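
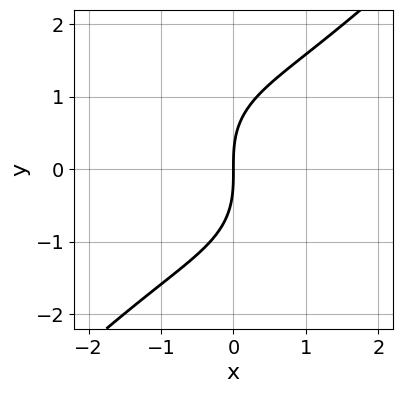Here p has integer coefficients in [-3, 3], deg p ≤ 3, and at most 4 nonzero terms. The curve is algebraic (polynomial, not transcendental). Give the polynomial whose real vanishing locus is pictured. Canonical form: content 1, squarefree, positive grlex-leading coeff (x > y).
x^3 - y^3 + 3*x

Degree: the shape is more complex than any degree-2 curve, so deg p = 3.
From the visible intercepts: it meets the x-axis at x = 0 (among the integer gridlines); it crosses the y-axis at the gridline y = 0.
Matching integer coefficients to the picture gives p.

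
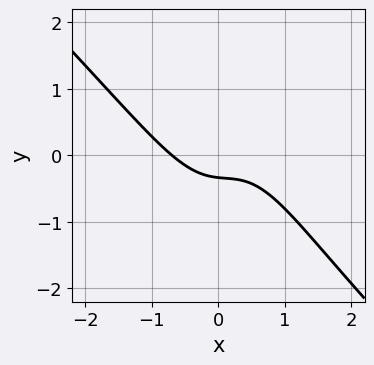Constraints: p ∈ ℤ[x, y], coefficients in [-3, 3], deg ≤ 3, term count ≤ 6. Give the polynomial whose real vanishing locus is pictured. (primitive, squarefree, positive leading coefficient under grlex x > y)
First, deg p = 3. No degree-2 curve has this shape.
Finally, matching integer coefficients to the picture gives p.

3*x^3 + 3*x^2*y - x*y + 3*y + 1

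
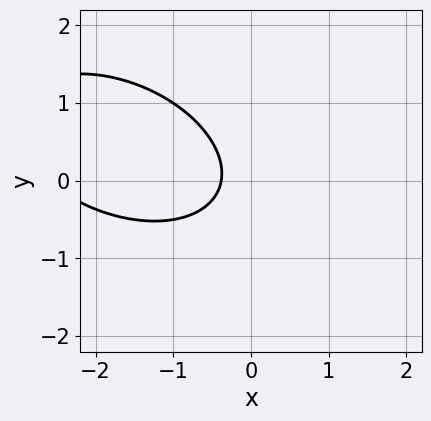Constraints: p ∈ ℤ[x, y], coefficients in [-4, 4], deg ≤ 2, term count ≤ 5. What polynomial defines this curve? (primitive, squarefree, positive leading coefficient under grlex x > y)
x^2 + x*y + 2*y^2 + 3*x + 1

First, deg p = 2. A generic line meets the curve in up to 2 points.
Next, from the visible intercepts: it misses every integer gridline on the y-axis.
Finally, putting this together gives p.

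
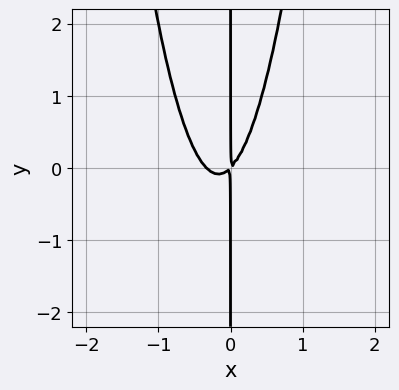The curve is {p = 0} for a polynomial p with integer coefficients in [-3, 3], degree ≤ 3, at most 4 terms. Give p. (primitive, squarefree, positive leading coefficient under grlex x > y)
First, degree: the shape is more complex than any degree-2 curve, so deg p = 3.
Then, against the integer gridlines: the visible y-axis segment lies entirely on the curve.
Finally, matching integer coefficients to the picture gives p.

3*x^3 + x^2 - x*y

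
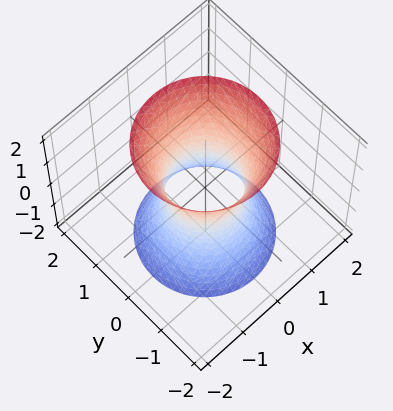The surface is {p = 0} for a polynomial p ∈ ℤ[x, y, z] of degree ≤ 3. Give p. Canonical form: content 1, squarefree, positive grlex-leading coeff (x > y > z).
3*x^2 + 3*y^2 - z^2 - 2

(a) Degree: an hourglass — one-sheet hyperboloid; a quadric, so deg p = 2.
(b) Symmetries: mirror symmetry z ↦ −z ⇒ only even powers of z; rotational symmetry about the z-axis ⇒ p depends on x, y only through x² + y².
(c) Against the integer gridlines: no z-intercept at any integer in the box; a circular section at z = 2 has radius between 1 and 2.
(d) Solving for integer coefficients yields p as stated.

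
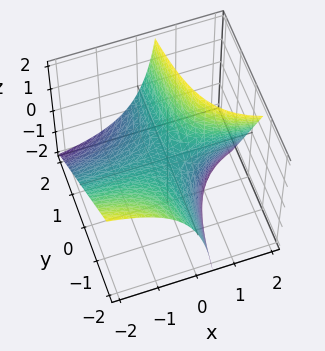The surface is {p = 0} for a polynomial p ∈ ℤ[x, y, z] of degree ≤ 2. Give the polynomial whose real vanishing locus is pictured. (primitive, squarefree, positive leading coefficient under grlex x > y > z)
1. The degree is 2 — the shape is more complex than any degree-1 surface.
2. Checking where it meets the axes: every point of the x-axis in the box is on the surface; it crosses the z-axis at the gridline z = 0.
3. Together with the visible shape, these determine p as stated.

4*x*y + 3*x*z - 3*z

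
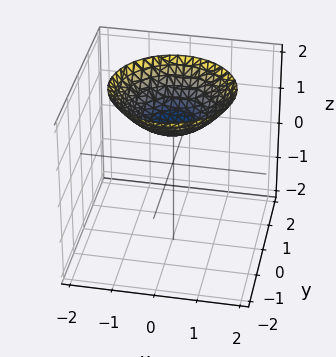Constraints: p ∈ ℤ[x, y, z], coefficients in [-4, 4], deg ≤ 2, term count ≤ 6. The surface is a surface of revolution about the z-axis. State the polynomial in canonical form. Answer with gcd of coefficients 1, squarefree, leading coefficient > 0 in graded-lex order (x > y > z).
(a) The degree is 2 — a generic line meets the surface in up to 2 points.
(b) Symmetry: every cross-section ⟂ z is a circle, so x, y appear only via x² + y².
(c) Reading off the gridlines: one z-axis crossing is at z = 1; the surface avoids every integer y-axis point in the box.
(d) Together with the visible shape, these determine p as stated.

x^2 + y^2 - 2*z + 2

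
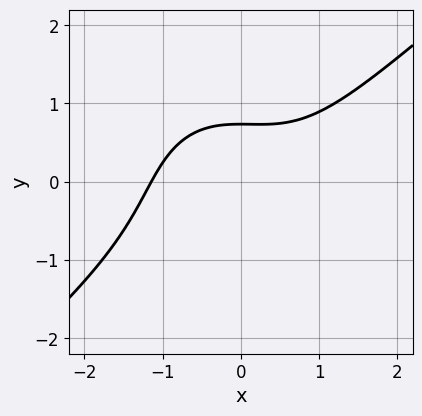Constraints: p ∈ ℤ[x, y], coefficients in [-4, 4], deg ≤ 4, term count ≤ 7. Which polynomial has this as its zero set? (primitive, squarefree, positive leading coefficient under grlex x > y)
1. Degree: a generic line meets the curve in up to 3 points, so deg p = 3.
2. Solving for integer coefficients yields p as stated.

2*x^3 - x^2*y - 2*y^3 - 3*y + 3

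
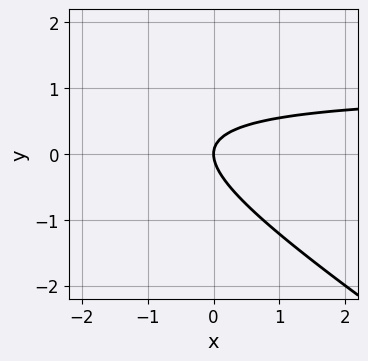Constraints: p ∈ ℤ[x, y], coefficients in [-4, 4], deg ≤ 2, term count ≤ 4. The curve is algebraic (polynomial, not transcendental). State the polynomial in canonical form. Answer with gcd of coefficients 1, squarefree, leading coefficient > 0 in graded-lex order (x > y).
First, the degree is 2 — the shape is more complex than any degree-1 curve.
Then, from the axis intercepts and sections: it crosses the x-axis at the gridline x = 0; it crosses the y-axis at the gridline y = 0.
Finally, putting this together gives p.

2*x*y + 3*y^2 - 2*x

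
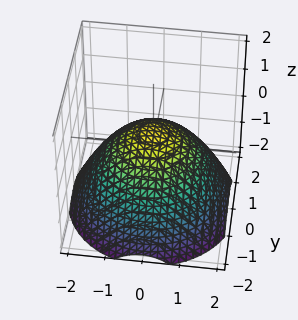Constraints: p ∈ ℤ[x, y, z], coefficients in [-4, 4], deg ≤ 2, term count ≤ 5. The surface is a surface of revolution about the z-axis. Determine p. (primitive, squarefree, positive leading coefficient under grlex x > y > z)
x^2 + y^2 + 2*z - 1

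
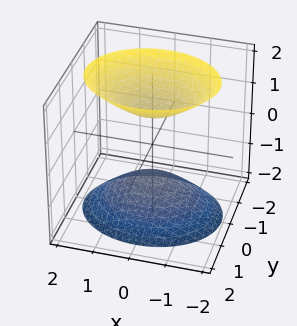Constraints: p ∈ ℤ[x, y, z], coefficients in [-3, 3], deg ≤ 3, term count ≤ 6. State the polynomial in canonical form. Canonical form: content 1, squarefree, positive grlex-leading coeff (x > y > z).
2*x^2 + 3*y^2 - 2*z^2 + 2

There are 2 components.
Degree: two sheets facing apart; a quadric, so deg p = 2.
Symmetries: it's symmetric under y → −y, forcing even powers of y; it's symmetric under x → −x, forcing even powers of x; the z ↦ −z reflection is a symmetry, so z appears only in even powers.
Against the integer gridlines: the z-axis gridline crossings are at z ∈ {-1, 1}; the surface avoids every integer y-axis point in the box.
These observations pin down the coefficients.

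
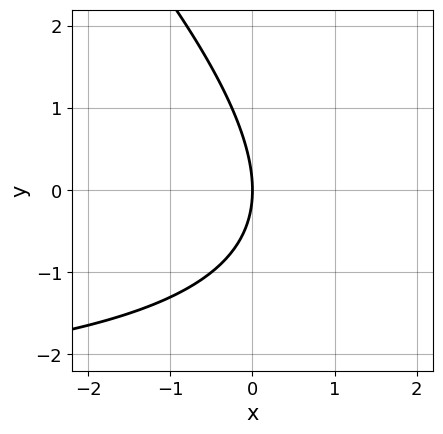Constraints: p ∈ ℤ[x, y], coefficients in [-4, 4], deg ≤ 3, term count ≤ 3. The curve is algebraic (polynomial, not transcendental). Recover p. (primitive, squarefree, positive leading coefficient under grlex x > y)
The degree is 2 — the shape is more complex than any degree-1 curve.
Against the integer gridlines: one x-axis crossing is at x = 0; it crosses the y-axis at the gridline y = 0.
Together with the visible shape, these determine p as stated.

x*y + y^2 + 3*x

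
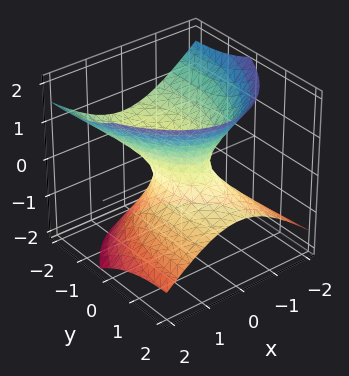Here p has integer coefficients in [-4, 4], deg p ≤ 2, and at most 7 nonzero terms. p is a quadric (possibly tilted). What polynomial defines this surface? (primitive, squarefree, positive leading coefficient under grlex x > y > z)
3*x^2 + y^2 + 3*y*z - 3*z^2 - 1

First, degree: no degree-1 surface has this shape, so deg p = 2.
Next, against the integer gridlines: no z-intercept at any integer in the box; among the integer gridlines, it crosses the y-axis at y ∈ {-1, 1}.
Finally, together with the visible shape, these determine p as stated.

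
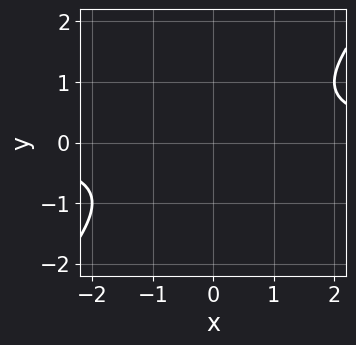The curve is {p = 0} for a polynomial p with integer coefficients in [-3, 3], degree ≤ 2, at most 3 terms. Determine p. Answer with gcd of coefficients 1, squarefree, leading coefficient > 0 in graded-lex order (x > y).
(a) deg p = 2. No degree-1 curve has this shape.
(b) Observable constraints: it misses every integer gridline on the x-axis; it misses every integer gridline on the y-axis.
(c) Fitting integer coefficients to these (and the overall shape) gives p.

x*y - y^2 - 1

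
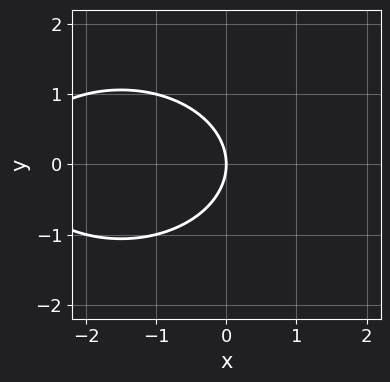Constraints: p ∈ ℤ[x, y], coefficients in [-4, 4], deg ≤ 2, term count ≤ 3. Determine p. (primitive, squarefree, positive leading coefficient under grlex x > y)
(a) deg p = 2. No degree-1 curve has this shape.
(b) Symmetries: mirror symmetry y ↦ −y ⇒ only even powers of y.
(c) Reading off the gridlines: one y-axis crossing is at y = 0; one x-axis crossing is at x = 0.
(d) The integer polynomial consistent with all of this is the stated p.

x^2 + 2*y^2 + 3*x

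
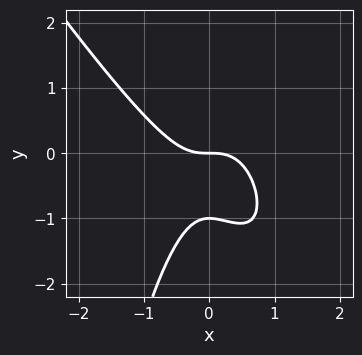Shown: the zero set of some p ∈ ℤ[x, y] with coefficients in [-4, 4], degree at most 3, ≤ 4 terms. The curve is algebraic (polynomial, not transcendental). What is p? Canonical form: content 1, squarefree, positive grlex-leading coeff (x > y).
First, the degree is 3 — no degree-2 curve has this shape.
Next, observable constraints: among the integer gridlines, it crosses the y-axis at y ∈ {-1, 0}; one x-axis crossing is at x = 0.
Finally, matching integer coefficients to the picture gives p.

3*x^3 + 2*x^2*y + 2*y^2 + 2*y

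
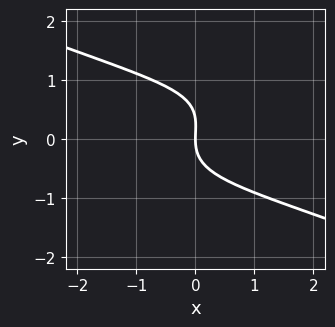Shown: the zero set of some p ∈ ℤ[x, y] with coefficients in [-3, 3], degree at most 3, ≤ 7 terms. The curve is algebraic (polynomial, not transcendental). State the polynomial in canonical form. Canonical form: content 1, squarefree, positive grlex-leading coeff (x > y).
1. Degree: the shape is more complex than any degree-2 curve, so deg p = 3.
2. Checking where it meets the axes: one y-axis crossing is at y = 0; it crosses the x-axis at the gridline x = 0.
3. Matching integer coefficients to the picture gives p.

x^2*y + x*y^2 - 3*y^3 + y^2 - 3*x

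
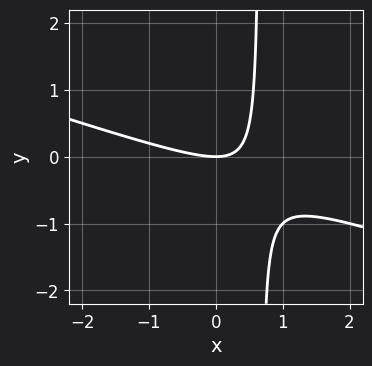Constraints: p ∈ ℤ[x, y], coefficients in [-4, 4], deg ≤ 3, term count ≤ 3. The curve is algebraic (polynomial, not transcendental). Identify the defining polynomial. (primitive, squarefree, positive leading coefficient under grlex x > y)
x^2 + 3*x*y - 2*y

deg p = 2. No degree-1 curve has this shape.
Observable constraints: one x-axis crossing is at x = 0; one y-axis crossing is at y = 0.
Putting this together gives p.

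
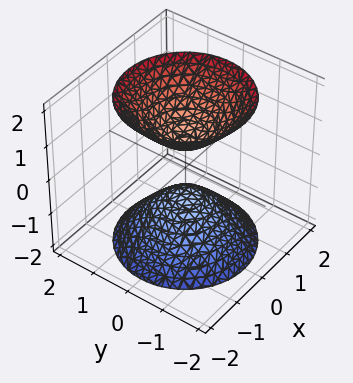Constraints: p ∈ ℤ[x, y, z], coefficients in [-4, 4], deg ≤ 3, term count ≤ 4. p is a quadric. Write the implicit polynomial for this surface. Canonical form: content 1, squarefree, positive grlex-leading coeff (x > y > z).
3*x^2 + 3*y^2 - 2*z^2 + 1

(a) There are 2 components.
(b) Degree: two sheets facing apart; a quadric, so deg p = 2.
(c) Symmetries: it's symmetric under z → −z, forcing even powers of z; the surface is invariant under rotation about z: p = q(x² + y², z).
(d) Observable constraints: a circular section at z = -2 has radius between 1 and 2; no x-intercept at any integer in the box.
(e) Putting this together gives p.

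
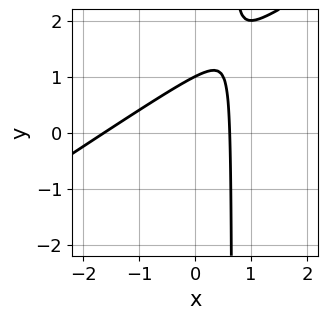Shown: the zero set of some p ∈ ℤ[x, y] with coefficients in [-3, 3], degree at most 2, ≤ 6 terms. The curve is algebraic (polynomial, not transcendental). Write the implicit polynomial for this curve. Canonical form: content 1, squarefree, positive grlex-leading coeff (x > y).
1. The degree is 2 — no degree-1 curve has this shape.
2. Against the integer gridlines: it meets the y-axis at y = 1 (among the integer gridlines).
3. The integer polynomial consistent with all of this is the stated p.

2*x^2 - 3*x*y + 2*x + 2*y - 2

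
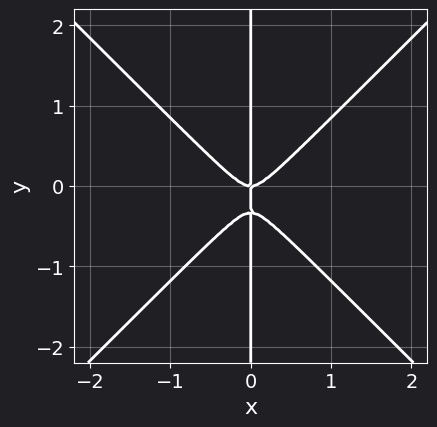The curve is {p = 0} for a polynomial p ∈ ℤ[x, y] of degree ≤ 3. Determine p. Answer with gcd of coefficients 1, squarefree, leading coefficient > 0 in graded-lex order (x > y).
First, the degree is 3 — the shape is more complex than any degree-2 curve.
Then, against the integer gridlines: the visible y-axis segment lies entirely on the curve; it crosses the x-axis at the gridline x = 0.
Finally, these observations pin down the coefficients.

3*x^3 - 3*x*y^2 - x*y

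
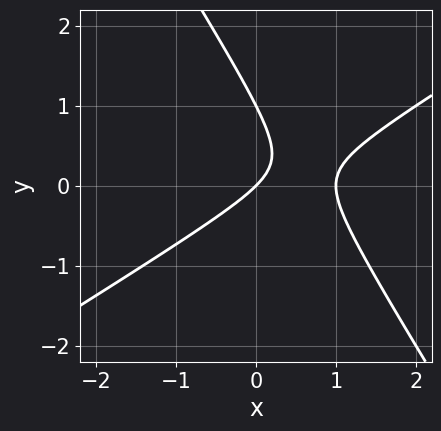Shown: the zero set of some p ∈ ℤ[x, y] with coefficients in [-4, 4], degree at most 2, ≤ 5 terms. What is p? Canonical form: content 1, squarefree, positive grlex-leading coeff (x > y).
x^2 - x*y - y^2 - x + y

First, the degree is 2 — no degree-1 curve has this shape.
Next, observable constraints: among the integer gridlines, it crosses the y-axis at y ∈ {0, 1}; the x-axis gridline crossings are at x ∈ {0, 1}.
Finally, fitting integer coefficients to these (and the overall shape) gives p.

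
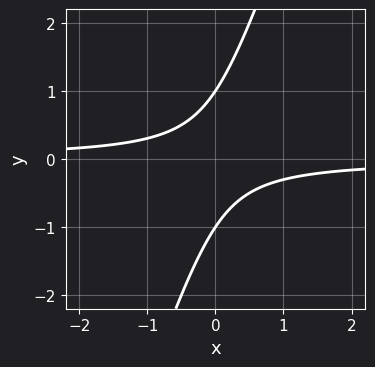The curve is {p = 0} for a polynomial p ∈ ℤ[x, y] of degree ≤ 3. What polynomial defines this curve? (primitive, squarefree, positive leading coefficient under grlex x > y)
1. deg p = 2. No degree-1 curve has this shape.
2. Observable constraints: the y-axis gridline crossings are at y ∈ {-1, 1}; no x-intercept at any integer in the box.
3. Fitting integer coefficients to these (and the overall shape) gives p.

3*x*y - y^2 + 1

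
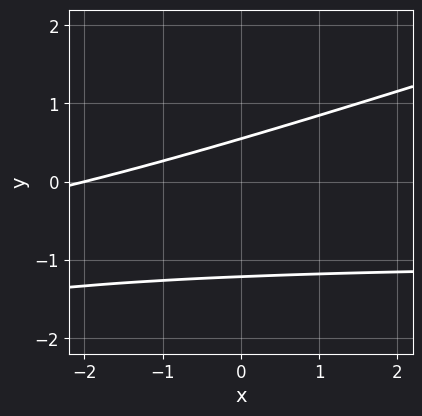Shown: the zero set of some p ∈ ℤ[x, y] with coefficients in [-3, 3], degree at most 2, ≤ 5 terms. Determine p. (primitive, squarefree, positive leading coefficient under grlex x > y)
x*y - 3*y^2 + x - 2*y + 2

deg p = 2.
Observable constraints: it crosses the x-axis at the gridline x = -2.
Together with the visible shape, these determine p as stated.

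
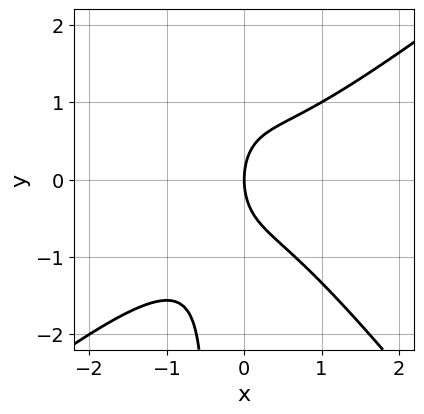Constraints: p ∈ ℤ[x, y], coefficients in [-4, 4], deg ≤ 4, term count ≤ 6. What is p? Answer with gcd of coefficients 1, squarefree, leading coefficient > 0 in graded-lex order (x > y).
2*x^3 - x^2*y - 2*x*y^2 - y^2 + 2*x

First, the degree is 3 — a generic line meets the curve in up to 3 points.
Next, from the axis intercepts and sections: one x-axis crossing is at x = 0; one y-axis crossing is at y = 0.
Finally, these observations pin down the coefficients.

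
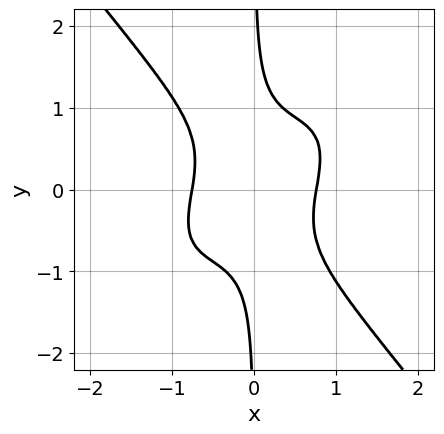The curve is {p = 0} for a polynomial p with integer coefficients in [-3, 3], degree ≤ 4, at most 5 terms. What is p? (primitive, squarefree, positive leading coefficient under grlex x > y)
3*x^4 - 2*x^3*y + 3*x*y^3 - 1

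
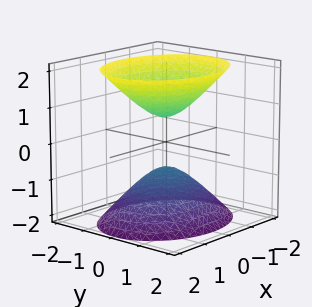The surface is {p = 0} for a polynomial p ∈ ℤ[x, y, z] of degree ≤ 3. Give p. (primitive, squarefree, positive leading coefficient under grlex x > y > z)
2*x^2 + 3*y^2 - 2*z^2 + 1

1. There are 2 components.
2. Degree: two separate bowl-shaped sheets opening away from each other; a quadric, so deg p = 2.
3. Symmetries: the x ↦ −x reflection is a symmetry, so x appears only in even powers; it's symmetric under z → −z, forcing even powers of z; it's symmetric under y → −y, forcing even powers of y.
4. Against the integer gridlines: no y-intercept at any integer in the box; it misses every integer gridline on the x-axis.
5. Assembling these constraints gives the stated polynomial.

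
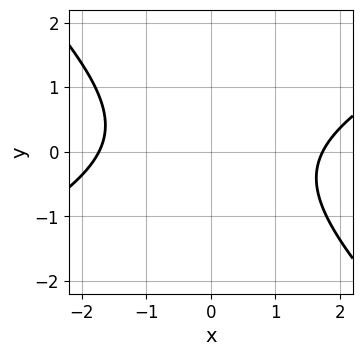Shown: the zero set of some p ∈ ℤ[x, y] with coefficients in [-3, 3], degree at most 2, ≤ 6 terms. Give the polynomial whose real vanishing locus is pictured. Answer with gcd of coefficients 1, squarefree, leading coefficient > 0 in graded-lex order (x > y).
Degree: the shape is more complex than any degree-1 curve, so deg p = 2.
Checking where it meets the axes: the curve avoids every integer y-axis point in the box.
Together with the visible shape, these determine p as stated.

x^2 - x*y - 2*y^2 - 3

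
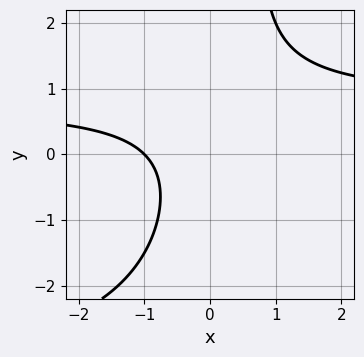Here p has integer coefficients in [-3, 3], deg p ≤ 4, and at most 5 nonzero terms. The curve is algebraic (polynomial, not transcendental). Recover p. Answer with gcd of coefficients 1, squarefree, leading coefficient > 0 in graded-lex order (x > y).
Degree: no degree-2 curve has this shape, so deg p = 3.
Against the integer gridlines: one x-axis crossing is at x = -1; the curve avoids every integer y-axis point in the box.
Fitting integer coefficients to these (and the overall shape) gives p.

x*y^2 + 3*x*y - y^2 - 3*x - 3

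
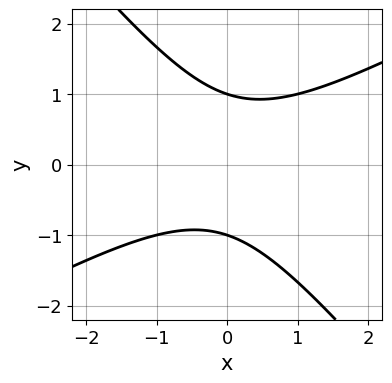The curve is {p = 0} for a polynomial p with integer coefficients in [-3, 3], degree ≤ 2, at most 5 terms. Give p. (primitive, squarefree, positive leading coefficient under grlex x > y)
The degree is 2 — a generic line meets the curve in up to 2 points.
Observable constraints: it misses every integer gridline on the x-axis; the y-axis gridline crossings are at y ∈ {-1, 1}.
The integer polynomial consistent with all of this is the stated p.

2*x^2 - 2*x*y - 3*y^2 + 3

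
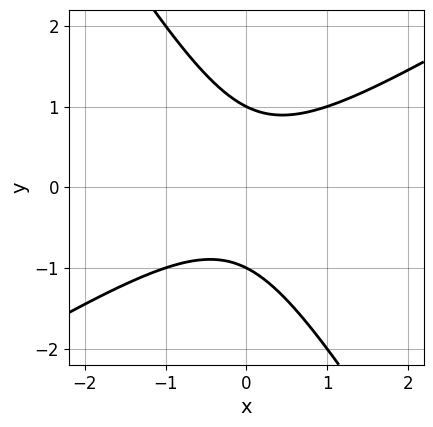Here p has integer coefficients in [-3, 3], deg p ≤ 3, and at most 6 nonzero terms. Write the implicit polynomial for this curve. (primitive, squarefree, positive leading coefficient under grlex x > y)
x^2 - x*y - y^2 + 1

First, the degree is 2 — the shape is more complex than any degree-1 curve.
Then, checking where it meets the axes: among the integer gridlines, it crosses the y-axis at y ∈ {-1, 1}; it misses every integer gridline on the x-axis.
Finally, fitting integer coefficients to these (and the overall shape) gives p.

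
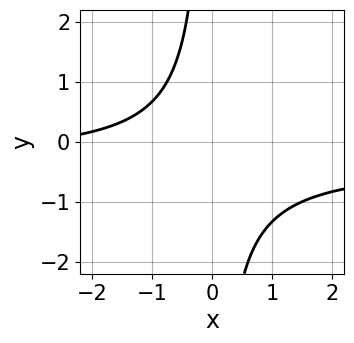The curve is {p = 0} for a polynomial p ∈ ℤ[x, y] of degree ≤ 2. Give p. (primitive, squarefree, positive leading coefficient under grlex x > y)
3*x*y + x + 3

1. The degree is 2 — no degree-1 curve has this shape.
2. Reading off the gridlines: the curve avoids every integer x-axis point in the box; it misses every integer gridline on the y-axis.
3. Matching integer coefficients to the picture gives p.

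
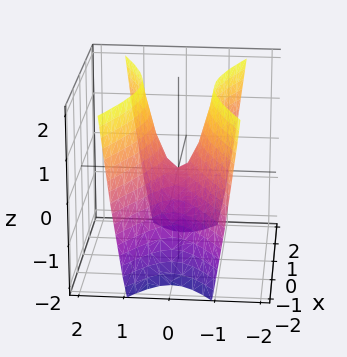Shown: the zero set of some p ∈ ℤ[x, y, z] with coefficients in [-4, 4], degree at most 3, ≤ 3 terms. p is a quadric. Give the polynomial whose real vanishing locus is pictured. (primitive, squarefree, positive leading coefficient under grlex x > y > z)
x^2 - 3*y^2 + z

The degree is 2 — a hyperbolic paraboloid; a quadric.
Symmetries: it's symmetric under x → −x, forcing even powers of x; the y ↦ −y reflection is a symmetry, so y appears only in even powers.
Against the integer gridlines: one z-axis crossing is at z = 0; it meets the x-axis at x = 0 (among the integer gridlines); it meets the y-axis at y = 0 (among the integer gridlines).
Solving for integer coefficients yields p as stated.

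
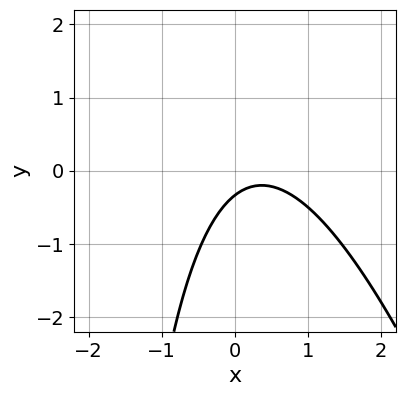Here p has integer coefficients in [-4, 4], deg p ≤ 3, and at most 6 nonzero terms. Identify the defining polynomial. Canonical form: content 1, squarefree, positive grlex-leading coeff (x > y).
3*x^2 + x*y - 2*x + 3*y + 1

Degree: the shape is more complex than any degree-1 curve, so deg p = 2.
Reading off the gridlines: the curve avoids every integer x-axis point in the box.
Together with the visible shape, these determine p as stated.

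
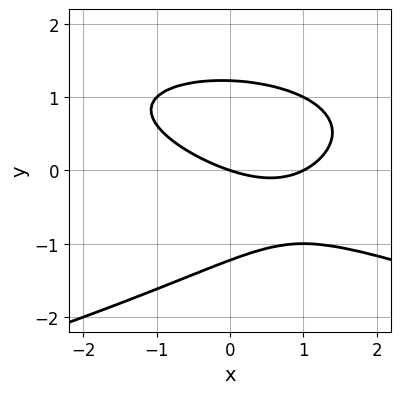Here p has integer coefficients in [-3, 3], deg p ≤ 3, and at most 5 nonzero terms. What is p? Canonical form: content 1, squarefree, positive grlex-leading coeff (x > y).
deg p = 3. No degree-2 curve has this shape.
Observable constraints: it meets the y-axis at y = 0 (among the integer gridlines); the x-axis gridline crossings are at x ∈ {0, 1}.
These observations pin down the coefficients.

2*y^3 + x^2 + x*y - x - 3*y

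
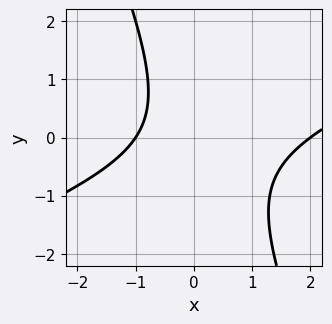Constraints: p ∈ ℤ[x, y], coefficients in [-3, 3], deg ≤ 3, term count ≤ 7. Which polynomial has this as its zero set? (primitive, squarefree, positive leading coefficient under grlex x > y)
x^2 - 2*x*y - y^2 - x - 2

(a) deg p = 2. The shape is more complex than any degree-1 curve.
(b) From the visible intercepts: the curve avoids every integer y-axis point in the box; among the integer gridlines, it crosses the x-axis at x ∈ {-1, 2}.
(c) Matching integer coefficients to the picture gives p.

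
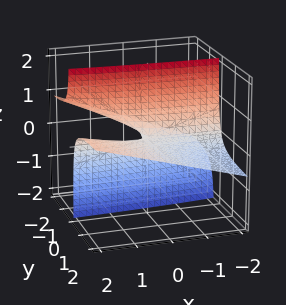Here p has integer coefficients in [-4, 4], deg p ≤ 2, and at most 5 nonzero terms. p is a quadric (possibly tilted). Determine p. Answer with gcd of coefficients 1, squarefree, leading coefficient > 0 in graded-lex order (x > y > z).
1. Degree: a generic line meets the surface in up to 2 points, so deg p = 2.
2. From the visible intercepts: the visible y-axis segment lies entirely on the surface; it meets the z-axis at z = 0 (among the integer gridlines); the visible x-axis segment lies entirely on the surface.
3. Solving for integer coefficients yields p as stated.

x*y - 3*y*z - z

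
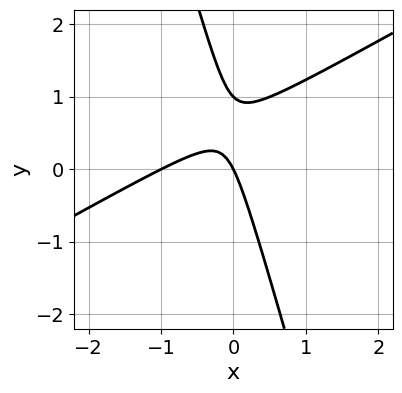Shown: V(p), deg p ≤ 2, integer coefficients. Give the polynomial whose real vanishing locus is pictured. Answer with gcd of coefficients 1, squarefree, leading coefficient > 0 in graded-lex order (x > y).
2*x^2 - 3*x*y - y^2 + 2*x + y

(a) deg p = 2. No degree-1 curve has this shape.
(b) Checking where it meets the axes: among the integer gridlines, it crosses the y-axis at y ∈ {0, 1}; among the integer gridlines, it crosses the x-axis at x ∈ {-1, 0}.
(c) Matching integer coefficients to the picture gives p.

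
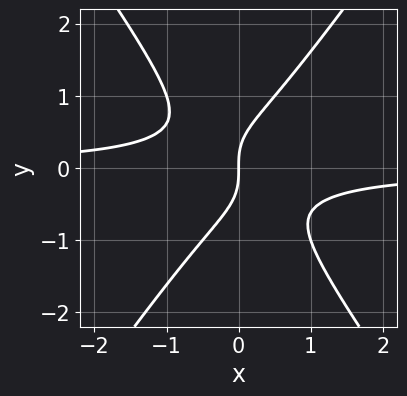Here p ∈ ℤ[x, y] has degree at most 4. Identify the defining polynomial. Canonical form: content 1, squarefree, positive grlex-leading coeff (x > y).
1. deg p = 3. The shape is more complex than any degree-2 curve.
2. From the visible intercepts: it crosses the y-axis at the gridline y = 0; one x-axis crossing is at x = 0.
3. These observations pin down the coefficients.

2*x^2*y - y^3 + x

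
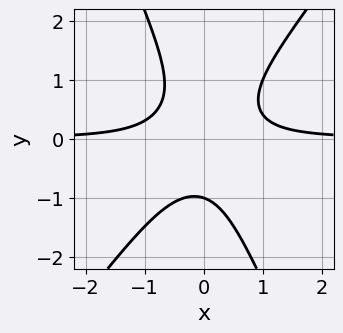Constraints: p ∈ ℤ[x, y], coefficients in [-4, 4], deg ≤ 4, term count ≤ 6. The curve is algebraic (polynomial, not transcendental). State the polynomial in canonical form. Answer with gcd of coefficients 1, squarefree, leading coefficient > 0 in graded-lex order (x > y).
(a) The degree is 3 — a generic line meets the curve in up to 3 points.
(b) Observable constraints: the curve avoids every integer x-axis point in the box; it crosses the y-axis at the gridline y = -1.
(c) Solving for integer coefficients yields p as stated.

3*x^2*y - x*y^2 - y^3 - 1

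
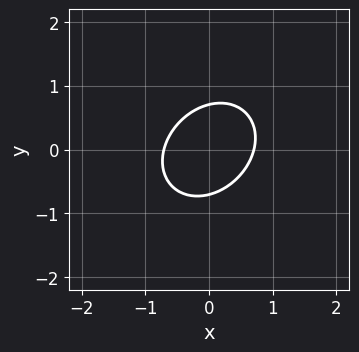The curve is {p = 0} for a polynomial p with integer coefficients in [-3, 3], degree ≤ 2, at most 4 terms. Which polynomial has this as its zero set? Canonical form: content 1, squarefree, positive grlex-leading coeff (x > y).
(a) deg p = 2. A generic line meets the curve in up to 2 points.
(b) Matching integer coefficients to the picture gives p.

2*x^2 - x*y + 2*y^2 - 1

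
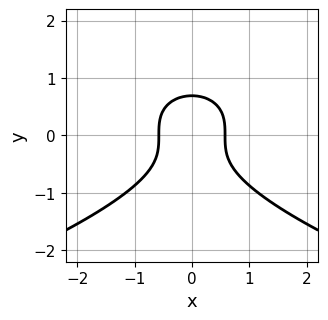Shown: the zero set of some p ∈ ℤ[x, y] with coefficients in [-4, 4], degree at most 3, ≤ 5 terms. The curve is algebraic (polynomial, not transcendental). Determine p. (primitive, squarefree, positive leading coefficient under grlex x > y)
3*y^3 + 3*x^2 - 1

First, deg p = 3. No degree-2 curve has this shape.
Then, symmetries: mirror symmetry x ↦ −x ⇒ only even powers of x.
Finally, putting this together gives p.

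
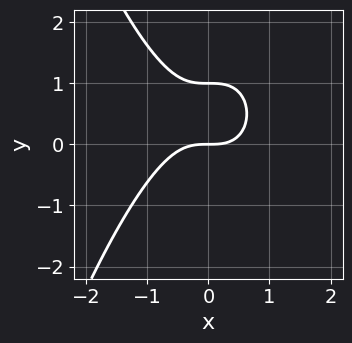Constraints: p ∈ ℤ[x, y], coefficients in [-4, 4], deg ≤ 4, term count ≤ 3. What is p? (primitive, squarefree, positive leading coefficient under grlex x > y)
Degree: the shape is more complex than any degree-2 curve, so deg p = 3.
From the visible intercepts: the y-axis gridline crossings are at y ∈ {0, 1}; one x-axis crossing is at x = 0.
Together with the visible shape, these determine p as stated.

x^3 + y^2 - y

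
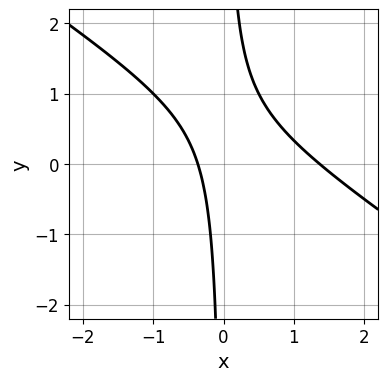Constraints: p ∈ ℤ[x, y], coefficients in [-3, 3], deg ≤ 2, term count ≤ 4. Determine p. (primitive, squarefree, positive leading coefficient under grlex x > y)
Degree: no degree-1 curve has this shape, so deg p = 2.
From the axis intercepts and sections: it misses every integer gridline on the y-axis.
Fitting integer coefficients to these (and the overall shape) gives p.

2*x^2 + 3*x*y - 2*x - 1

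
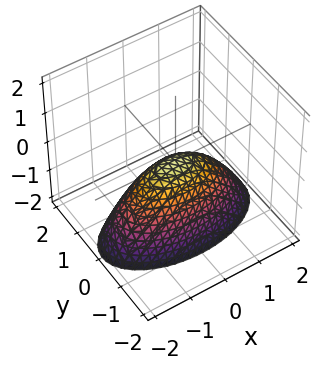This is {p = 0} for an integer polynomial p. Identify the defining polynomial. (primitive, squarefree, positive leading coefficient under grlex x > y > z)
deg p = 2. A single bowl opening along one axis; a quadric.
Symmetries: mirror symmetry y ↦ −y ⇒ only even powers of y; it's symmetric under x → −x, forcing even powers of x.
Reading off the gridlines: it crosses the y-axis at the gridline y = 0; it crosses the x-axis at the gridline x = 0; it meets the z-axis at z = 0 (among the integer gridlines).
Together with the visible shape, these determine p as stated.

x^2 + 3*y^2 + 2*z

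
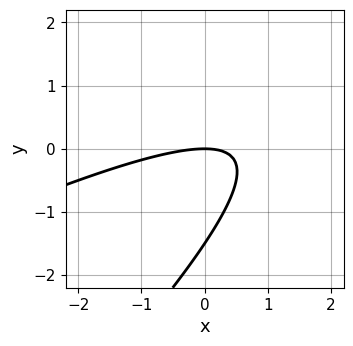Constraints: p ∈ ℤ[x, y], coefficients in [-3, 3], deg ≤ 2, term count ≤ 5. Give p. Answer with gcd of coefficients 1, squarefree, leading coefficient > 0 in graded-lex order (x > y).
1. deg p = 2. A generic line meets the curve in up to 2 points.
2. Against the integer gridlines: it meets the y-axis at y = 0 (among the integer gridlines); one x-axis crossing is at x = 0.
3. These observations pin down the coefficients.

x^2 - 3*x*y + 2*y^2 + 3*y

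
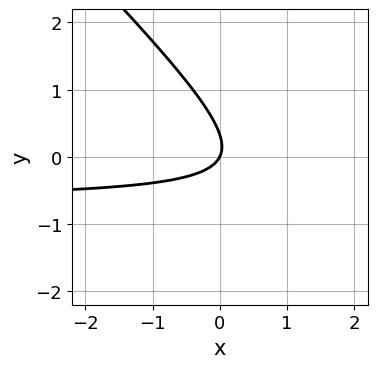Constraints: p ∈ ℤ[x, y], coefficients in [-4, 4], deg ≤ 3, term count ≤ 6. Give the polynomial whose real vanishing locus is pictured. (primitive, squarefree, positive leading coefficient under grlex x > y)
1. The degree is 2 — the shape is more complex than any degree-1 curve.
2. Reading off the gridlines: it crosses the y-axis at the gridline y = 0; it meets the x-axis at x = 0 (among the integer gridlines).
3. Matching integer coefficients to the picture gives p.

3*x*y + 3*y^2 + 2*x - y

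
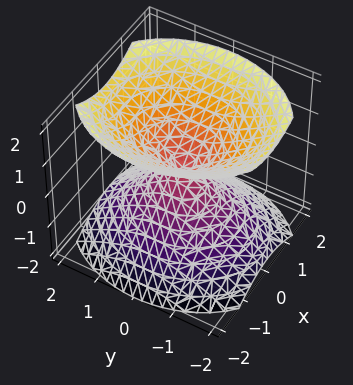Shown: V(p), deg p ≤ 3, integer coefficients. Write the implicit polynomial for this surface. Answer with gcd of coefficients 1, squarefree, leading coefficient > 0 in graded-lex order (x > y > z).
3*x^2 + 2*y^2 - 3*z^2

1. There are 2 components. Treating them together as one polynomial.
2. The degree is 2 — a double cone through the origin; a quadric.
3. Symmetries: it's symmetric under x → −x, forcing even powers of x; the z ↦ −z reflection is a symmetry, so z appears only in even powers; mirror symmetry y ↦ −y ⇒ only even powers of y.
4. From the visible intercepts: one y-axis crossing is at y = 0; one x-axis crossing is at x = 0.
5. Assembling these constraints gives the stated polynomial.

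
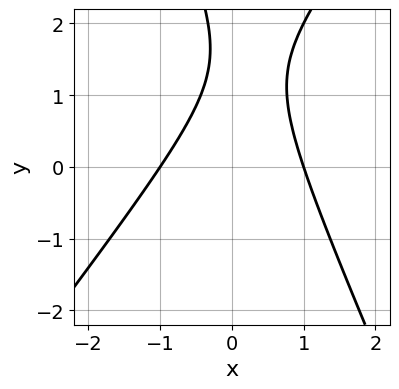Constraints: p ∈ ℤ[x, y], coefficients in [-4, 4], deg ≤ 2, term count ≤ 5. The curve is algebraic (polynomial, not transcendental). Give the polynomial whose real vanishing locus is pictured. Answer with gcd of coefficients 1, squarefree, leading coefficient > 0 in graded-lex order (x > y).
3*x^2 - x*y - y^2 + 3*y - 3

Degree: the shape is more complex than any degree-1 curve, so deg p = 2.
Against the integer gridlines: among the integer gridlines, it crosses the x-axis at x ∈ {-1, 1}; no y-intercept at any integer in the box.
Putting this together gives p.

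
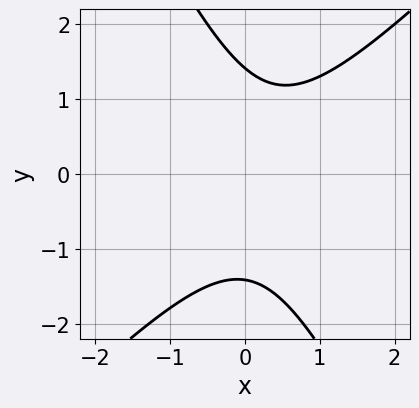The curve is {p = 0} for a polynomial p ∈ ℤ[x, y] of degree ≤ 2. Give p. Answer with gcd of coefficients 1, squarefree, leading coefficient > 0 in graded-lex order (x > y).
2*x^2 - x*y - y^2 - x + 2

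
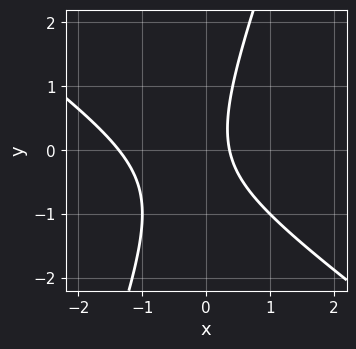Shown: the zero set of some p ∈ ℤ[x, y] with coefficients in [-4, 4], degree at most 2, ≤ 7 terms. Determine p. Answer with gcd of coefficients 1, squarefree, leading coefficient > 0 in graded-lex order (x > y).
2*x^2 + 2*x*y - y^2 + 2*x - 1

1. Degree: the shape is more complex than any degree-1 curve, so deg p = 2.
2. From the axis intercepts and sections: no y-intercept at any integer in the box.
3. Together with the visible shape, these determine p as stated.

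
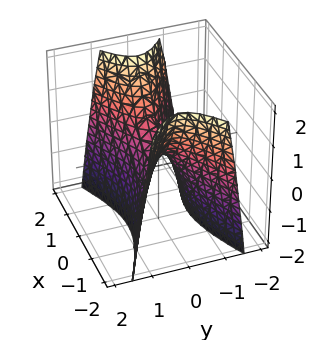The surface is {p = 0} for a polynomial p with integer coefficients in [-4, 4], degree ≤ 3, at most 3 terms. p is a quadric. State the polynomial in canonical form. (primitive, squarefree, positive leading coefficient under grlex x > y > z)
The degree is 2 — a hyperbolic paraboloid; a quadric.
Symmetries: it's symmetric under y → −y, forcing even powers of y; it's symmetric under x → −x, forcing even powers of x.
Observable constraints: it crosses the y-axis at the gridline y = 0; it meets the z-axis at z = 0 (among the integer gridlines); it meets the x-axis at x = 0 (among the integer gridlines).
Putting this together gives p.

x^2 - 3*y^2 - z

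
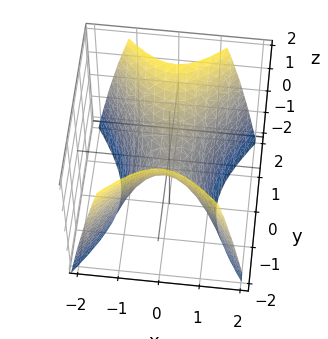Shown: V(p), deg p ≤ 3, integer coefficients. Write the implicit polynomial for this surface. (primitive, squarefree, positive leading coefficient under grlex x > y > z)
3*x^2 - 2*y^2 + 2*z

(a) The degree is 2 — a saddle surface; a quadric.
(b) Symmetries: the y ↦ −y reflection is a symmetry, so y appears only in even powers; the x ↦ −x reflection is a symmetry, so x appears only in even powers.
(c) Observable constraints: it crosses the z-axis at the gridline z = 0; it meets the y-axis at y = 0 (among the integer gridlines); it crosses the x-axis at the gridline x = 0.
(d) Assembling these constraints gives the stated polynomial.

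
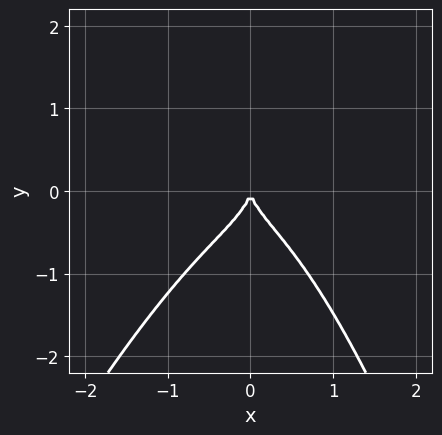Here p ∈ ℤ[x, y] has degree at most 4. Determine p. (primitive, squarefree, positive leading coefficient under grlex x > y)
3*x^4 - x^3*y + 2*y^3 + 2*x^2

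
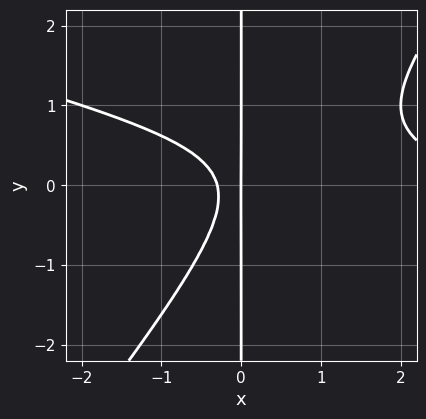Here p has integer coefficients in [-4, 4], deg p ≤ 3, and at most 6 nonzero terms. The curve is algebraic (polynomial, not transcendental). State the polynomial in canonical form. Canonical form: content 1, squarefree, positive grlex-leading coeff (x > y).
x^3 + 3*x^2*y - 3*x*y^2 - 3*x^2 - x

deg p = 3. A generic line meets the curve in up to 3 points.
From the axis intercepts and sections: every point of the y-axis in the box is on the curve; it crosses the x-axis at the gridline x = 0.
Fitting integer coefficients to these (and the overall shape) gives p.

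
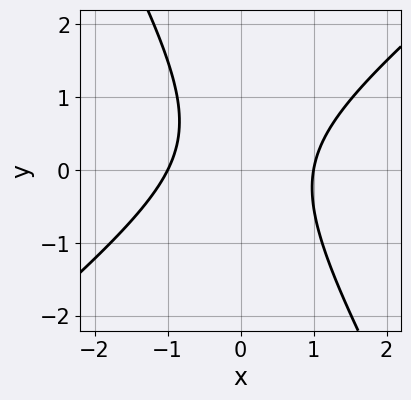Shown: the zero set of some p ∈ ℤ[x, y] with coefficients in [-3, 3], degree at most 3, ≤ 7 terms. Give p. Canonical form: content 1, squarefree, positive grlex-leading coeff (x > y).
3*x^2 - 2*x*y - 2*y^2 + y - 3

1. The degree is 2 — a generic line meets the curve in up to 2 points.
2. Checking where it meets the axes: the curve avoids every integer y-axis point in the box; the x-axis gridline crossings are at x ∈ {-1, 1}.
3. Fitting integer coefficients to these (and the overall shape) gives p.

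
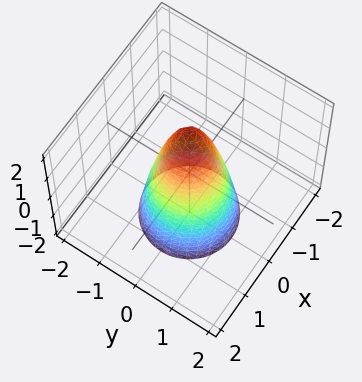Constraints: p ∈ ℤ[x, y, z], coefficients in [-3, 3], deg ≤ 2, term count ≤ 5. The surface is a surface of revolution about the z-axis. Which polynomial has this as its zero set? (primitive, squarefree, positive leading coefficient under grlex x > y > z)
3*x^2 + 3*y^2 + z - 2

1. Degree: the shape is more complex than any degree-1 surface, so deg p = 2.
2. Symmetry: every cross-section ⟂ z is a circle, so x, y appear only via x² + y².
3. Observable constraints: one z-axis crossing is at z = 2; a circular section at z = 1 has radius between 0 and 1.
4. Putting this together gives p.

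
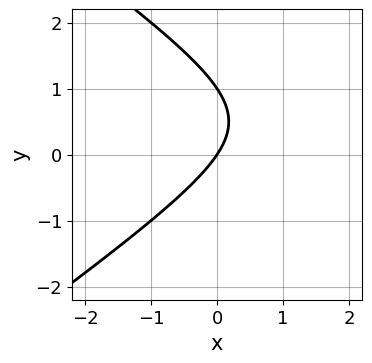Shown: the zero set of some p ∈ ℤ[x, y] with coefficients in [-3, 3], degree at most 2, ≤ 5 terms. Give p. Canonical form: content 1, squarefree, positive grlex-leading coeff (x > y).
x^2 - 2*y^2 - 3*x + 2*y

First, deg p = 2. No degree-1 curve has this shape.
Next, from the visible intercepts: it crosses the x-axis at the gridline x = 0; the y-axis gridline crossings are at y ∈ {0, 1}.
Finally, solving for integer coefficients yields p as stated.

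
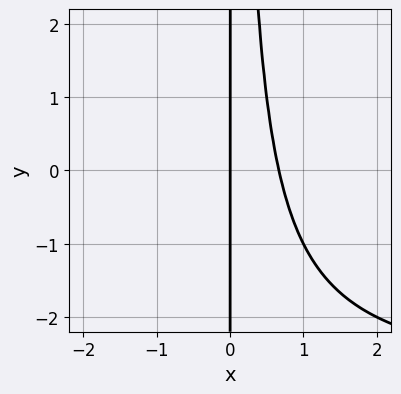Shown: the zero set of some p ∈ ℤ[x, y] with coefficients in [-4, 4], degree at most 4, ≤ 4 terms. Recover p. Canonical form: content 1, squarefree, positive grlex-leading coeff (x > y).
First, deg p = 3. A generic line meets the curve in up to 3 points.
Next, from the axis intercepts and sections: every point of the y-axis in the box is on the curve; it crosses the x-axis at the gridline x = 0.
Finally, matching integer coefficients to the picture gives p.

x^2*y + 3*x^2 - 2*x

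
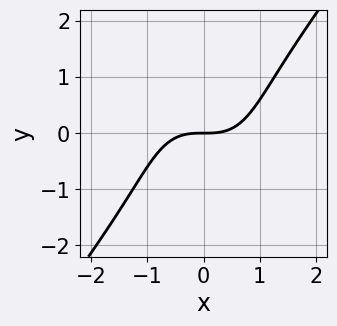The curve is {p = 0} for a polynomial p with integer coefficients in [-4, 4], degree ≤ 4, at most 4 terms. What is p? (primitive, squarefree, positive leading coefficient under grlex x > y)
2*x^3 - y^3 - 3*y

1. Degree: a generic line meets the curve in up to 3 points, so deg p = 3.
2. Observable constraints: it meets the y-axis at y = 0 (among the integer gridlines); it meets the x-axis at x = 0 (among the integer gridlines).
3. The integer polynomial consistent with all of this is the stated p.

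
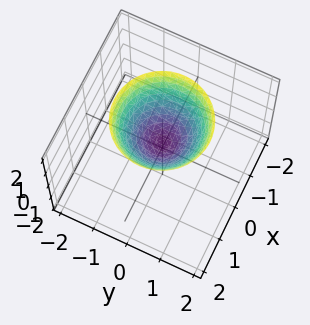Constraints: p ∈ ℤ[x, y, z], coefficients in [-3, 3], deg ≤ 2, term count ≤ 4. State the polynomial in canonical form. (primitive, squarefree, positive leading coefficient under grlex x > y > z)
3*x^2 + 3*y^2 - 3*z + 1

1. Degree: no degree-1 surface has this shape, so deg p = 2.
2. Symmetries: the surface is invariant under rotation about z: p = q(x² + y², z).
3. Checking where it meets the axes: the surface avoids every integer x-axis point in the box; a circular section at z = 2 has radius between 1 and 2; no y-intercept at any integer in the box.
4. The integer polynomial consistent with all of this is the stated p.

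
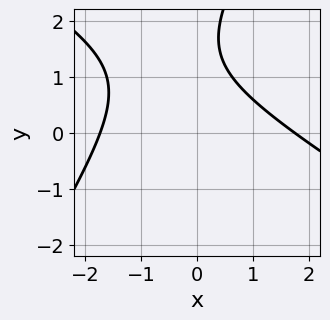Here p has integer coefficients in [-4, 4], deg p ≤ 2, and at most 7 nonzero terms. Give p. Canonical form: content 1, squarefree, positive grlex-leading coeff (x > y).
The degree is 2 — the shape is more complex than any degree-1 curve.
Reading off the gridlines: it misses every integer gridline on the y-axis.
Solving for integer coefficients yields p as stated.

x^2 + x*y - y^2 + 3*y - 3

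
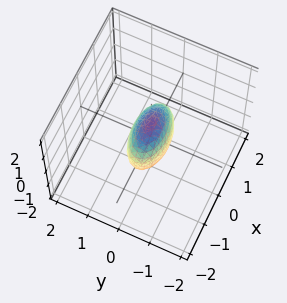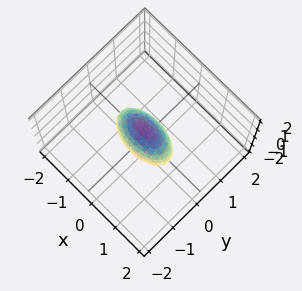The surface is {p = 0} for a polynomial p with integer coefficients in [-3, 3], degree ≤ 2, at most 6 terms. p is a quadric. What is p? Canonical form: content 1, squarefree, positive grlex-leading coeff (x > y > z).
x^2 + 3*y^2 + z^2 - 1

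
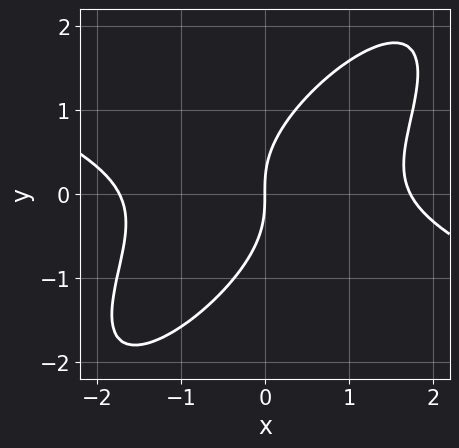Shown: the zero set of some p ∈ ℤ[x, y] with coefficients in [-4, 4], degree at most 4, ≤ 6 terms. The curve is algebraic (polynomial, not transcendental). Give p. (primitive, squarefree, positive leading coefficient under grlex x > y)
x^3 + x^2*y - 3*x*y^2 + 2*y^3 - 3*x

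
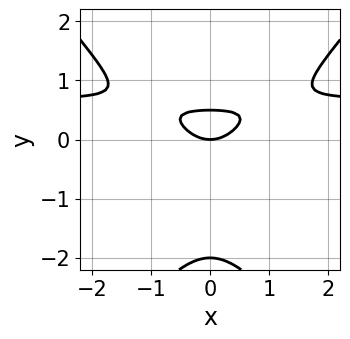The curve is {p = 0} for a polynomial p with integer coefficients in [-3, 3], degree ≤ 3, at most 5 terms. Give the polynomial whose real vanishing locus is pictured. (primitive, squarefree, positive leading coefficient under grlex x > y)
The degree is 3 — a generic line meets the curve in up to 3 points.
Symmetries: the x ↦ −x reflection is a symmetry, so x appears only in even powers.
Checking where it meets the axes: one x-axis crossing is at x = 0; among the integer gridlines, it crosses the y-axis at y ∈ {-2, 0}.
Assembling these constraints gives the stated polynomial.

3*x^2*y - 2*y^3 - 2*x^2 - 3*y^2 + 2*y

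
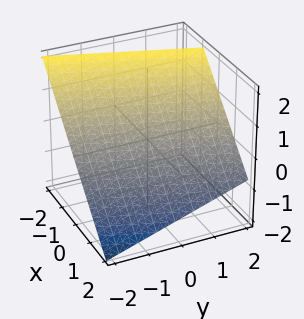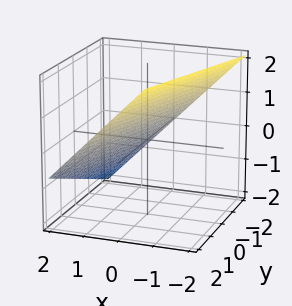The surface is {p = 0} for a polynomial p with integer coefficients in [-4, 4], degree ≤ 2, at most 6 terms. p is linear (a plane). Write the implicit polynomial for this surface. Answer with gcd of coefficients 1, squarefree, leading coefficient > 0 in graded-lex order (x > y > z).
3*x - y + 3*z - 2

1. The degree is 1 — every cross-section is a straight line — this is a plane.
2. From the axis intercepts and sections: it meets the y-axis at y = -2 (among the integer gridlines).
3. Together with the visible shape, these determine p as stated.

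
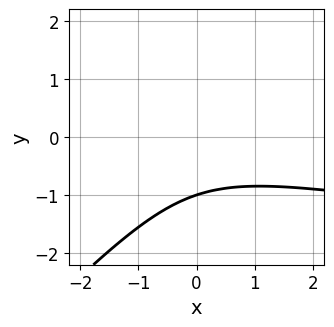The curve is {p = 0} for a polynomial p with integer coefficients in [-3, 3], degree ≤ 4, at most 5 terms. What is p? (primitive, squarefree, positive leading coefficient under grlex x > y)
(a) Degree: the shape is more complex than any degree-2 curve, so deg p = 3.
(b) Observable constraints: it meets the y-axis at y = -1 (among the integer gridlines); the curve avoids every integer x-axis point in the box.
(c) Putting this together gives p.

3*x*y^2 - 3*y^3 - x^2 - 3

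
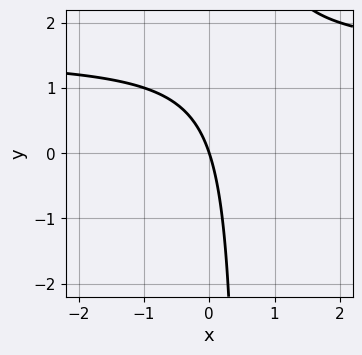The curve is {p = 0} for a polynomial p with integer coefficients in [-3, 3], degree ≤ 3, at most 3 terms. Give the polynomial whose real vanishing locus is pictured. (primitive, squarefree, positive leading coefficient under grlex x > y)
The degree is 2 — a generic line meets the curve in up to 2 points.
From the axis intercepts and sections: it crosses the y-axis at the gridline y = 0; it crosses the x-axis at the gridline x = 0.
These observations pin down the coefficients.

2*x*y - 3*x - y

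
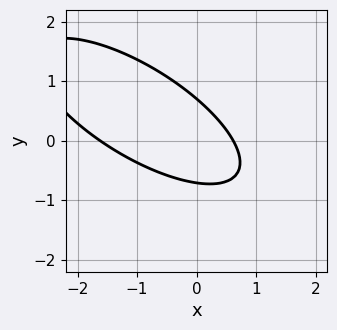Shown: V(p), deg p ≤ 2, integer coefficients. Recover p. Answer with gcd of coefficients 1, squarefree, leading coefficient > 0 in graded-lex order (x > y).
(a) deg p = 2. No degree-1 curve has this shape.
(b) Putting this together gives p.

x^2 + 2*x*y + 2*y^2 + x - 1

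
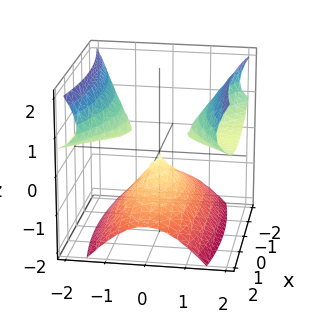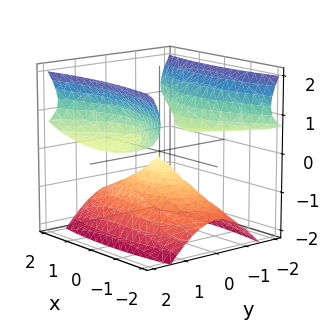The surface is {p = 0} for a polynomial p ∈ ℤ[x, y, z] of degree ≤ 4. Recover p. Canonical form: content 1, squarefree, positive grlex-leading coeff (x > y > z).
3*y^2*z - 2*z^3 - x^2 - y^2

The picture has 3 separate pieces. Treating them together as one polynomial.
The degree is 3 — the shape is more complex than any degree-2 surface.
Observable constraints: it crosses the z-axis at the gridline z = 0; it meets the y-axis at y = 0 (among the integer gridlines).
Matching integer coefficients to the picture gives p.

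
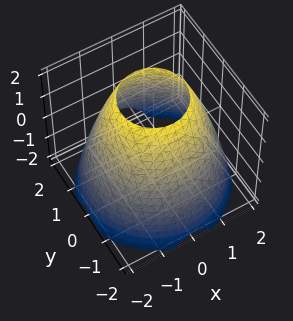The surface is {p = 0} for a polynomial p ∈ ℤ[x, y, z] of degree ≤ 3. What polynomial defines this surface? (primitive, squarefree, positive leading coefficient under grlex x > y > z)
x^2 + y^2 + z - 3

First, the degree is 2 — no degree-1 surface has this shape.
Next, symmetry: the z-axis is an axis of rotation, so x and y enter only as x² + y².
Then, reading off the gridlines: no z-intercept at any integer in the box; a circular section at z = 1 has radius between 1 and 2.
Finally, these observations pin down the coefficients.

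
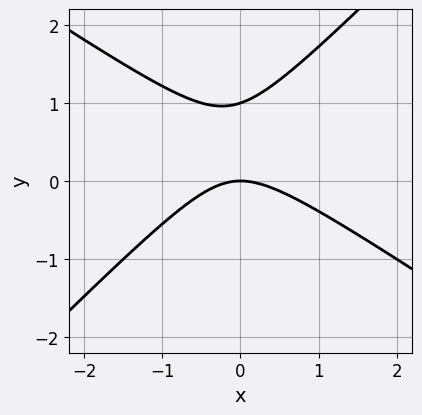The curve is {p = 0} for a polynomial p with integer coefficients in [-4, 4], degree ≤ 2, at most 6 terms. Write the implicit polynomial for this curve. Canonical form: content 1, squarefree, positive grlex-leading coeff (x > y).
(a) Degree: no degree-1 curve has this shape, so deg p = 2.
(b) Reading off the gridlines: it meets the x-axis at x = 0 (among the integer gridlines); among the integer gridlines, it crosses the y-axis at y ∈ {0, 1}.
(c) Putting this together gives p.

2*x^2 + x*y - 3*y^2 + 3*y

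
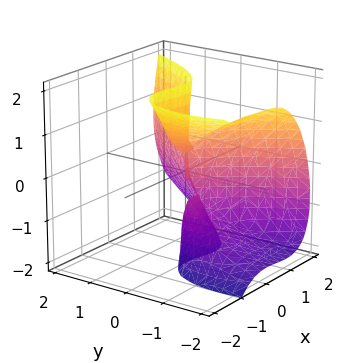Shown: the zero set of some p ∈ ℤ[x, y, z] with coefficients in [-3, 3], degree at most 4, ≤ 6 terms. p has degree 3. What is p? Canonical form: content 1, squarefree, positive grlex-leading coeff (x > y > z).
1. deg p = 3. A generic line meets the surface in up to 3 points.
2. Checking where it meets the axes: one y-axis crossing is at y = 0; every point of the z-axis in the box is on the surface; one x-axis crossing is at x = 0.
3. Fitting integer coefficients to these (and the overall shape) gives p.

3*x^3 + 2*x^2*z - 2*y*z^2 - 3*y^2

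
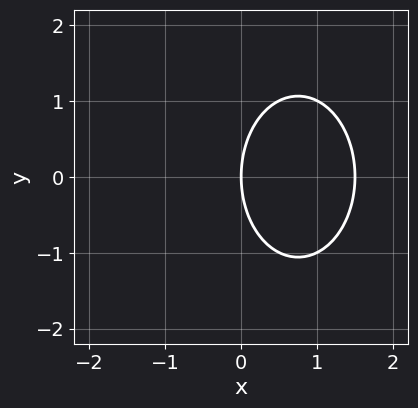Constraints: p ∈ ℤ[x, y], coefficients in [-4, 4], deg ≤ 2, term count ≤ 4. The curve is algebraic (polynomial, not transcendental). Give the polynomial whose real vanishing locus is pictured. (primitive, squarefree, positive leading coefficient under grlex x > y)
2*x^2 + y^2 - 3*x

(a) The degree is 2 — a generic line meets the curve in up to 2 points.
(b) Symmetries: it's symmetric under y → −y, forcing even powers of y.
(c) Checking where it meets the axes: it meets the x-axis at x = 0 (among the integer gridlines); it meets the y-axis at y = 0 (among the integer gridlines).
(d) Together with the visible shape, these determine p as stated.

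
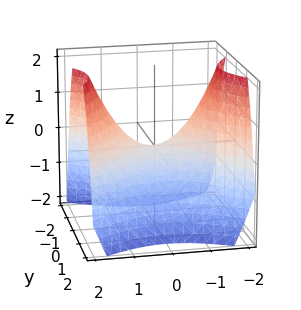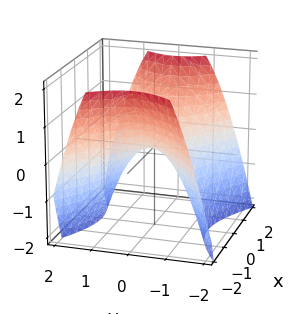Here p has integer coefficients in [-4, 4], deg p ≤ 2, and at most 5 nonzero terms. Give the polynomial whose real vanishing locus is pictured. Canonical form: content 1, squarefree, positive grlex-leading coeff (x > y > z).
2*x^2 - 3*y^2 - 3*z

Degree: a hyperbolic paraboloid; a quadric, so deg p = 2.
Symmetries: the y ↦ −y reflection is a symmetry, so y appears only in even powers; the x ↦ −x reflection is a symmetry, so x appears only in even powers.
Against the integer gridlines: it crosses the x-axis at the gridline x = 0; one z-axis crossing is at z = 0.
Fitting integer coefficients to these (and the overall shape) gives p.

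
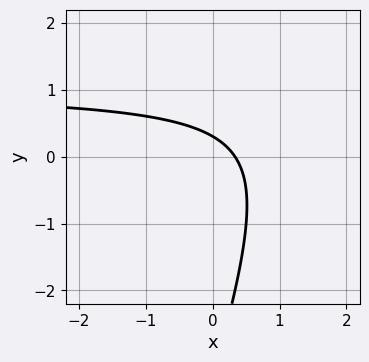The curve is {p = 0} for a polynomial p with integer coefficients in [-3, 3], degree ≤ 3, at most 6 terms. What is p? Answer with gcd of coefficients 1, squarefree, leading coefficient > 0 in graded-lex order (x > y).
3*x*y - y^2 - 3*x - 3*y + 1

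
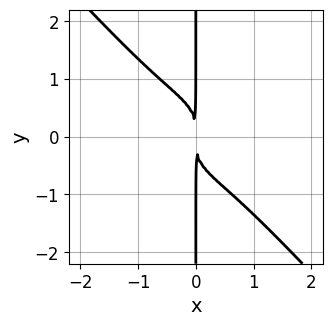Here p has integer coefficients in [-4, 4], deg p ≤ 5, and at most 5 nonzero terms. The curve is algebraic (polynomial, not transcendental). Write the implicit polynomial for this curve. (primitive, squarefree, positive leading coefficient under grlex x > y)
(a) Degree: the shape is more complex than any degree-3 curve, so deg p = 4.
(b) Observable constraints: the visible y-axis segment lies entirely on the curve.
(c) Together with the visible shape, these determine p as stated.

3*x^4 - x^3*y + 3*x*y^3 + 3*x^2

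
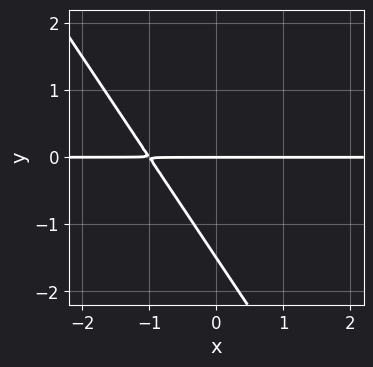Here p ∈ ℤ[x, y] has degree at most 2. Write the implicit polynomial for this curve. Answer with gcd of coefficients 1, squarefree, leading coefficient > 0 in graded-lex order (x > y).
1. Degree: a generic line meets the curve in up to 2 points, so deg p = 2.
2. From the visible intercepts: it crosses the y-axis at the gridline y = 0; the visible x-axis segment lies entirely on the curve.
3. Fitting integer coefficients to these (and the overall shape) gives p.

3*x*y + 2*y^2 + 3*y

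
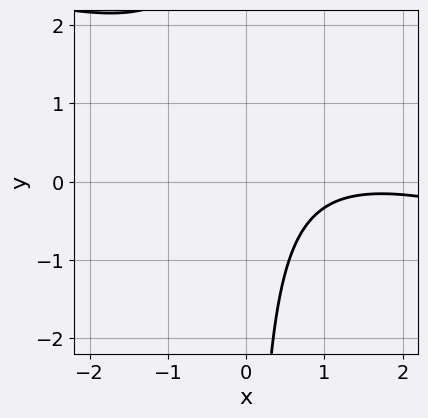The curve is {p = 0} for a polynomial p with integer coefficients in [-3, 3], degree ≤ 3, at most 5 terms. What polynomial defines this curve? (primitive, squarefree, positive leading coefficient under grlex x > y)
First, degree: a generic line meets the curve in up to 2 points, so deg p = 2.
Next, from the visible intercepts: no x-intercept at any integer in the box; the curve avoids every integer y-axis point in the box.
Finally, assembling these constraints gives the stated polynomial.

x^2 + 3*x*y - 3*x + 3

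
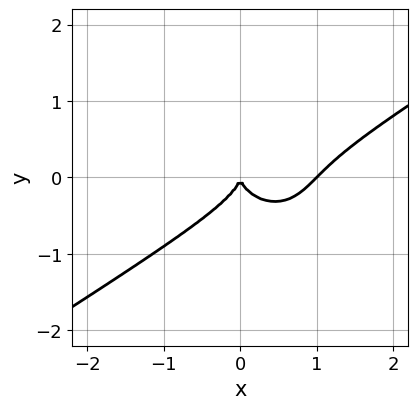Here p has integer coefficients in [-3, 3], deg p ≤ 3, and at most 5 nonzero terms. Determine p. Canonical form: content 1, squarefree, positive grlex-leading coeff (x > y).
(a) deg p = 3.
(b) Reading off the gridlines: it crosses the y-axis at the gridline y = 0; the x-axis gridline crossings are at x ∈ {0, 1}.
(c) Assembling these constraints gives the stated polynomial.

2*x^3 - 2*x^2*y - 3*y^3 - 2*x^2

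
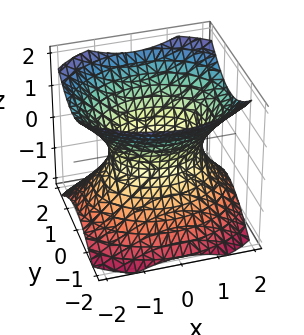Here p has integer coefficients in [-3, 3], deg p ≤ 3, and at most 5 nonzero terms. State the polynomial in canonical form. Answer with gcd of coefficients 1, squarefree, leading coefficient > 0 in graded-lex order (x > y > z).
First, deg p = 2. One connected sheet with a waist; a quadric.
Next, symmetries: mirror symmetry y ↦ −y ⇒ only even powers of y; the x ↦ −x reflection is a symmetry, so x appears only in even powers; it's symmetric under z → −z, forcing even powers of z.
Next, from the visible intercepts: among the integer gridlines, it crosses the y-axis at y ∈ {-1, 1}; no z-intercept at any integer in the box.
Finally, fitting integer coefficients to these (and the overall shape) gives p.

2*x^2 + 3*y^2 - 3*z^2 - 3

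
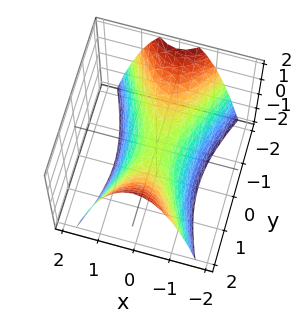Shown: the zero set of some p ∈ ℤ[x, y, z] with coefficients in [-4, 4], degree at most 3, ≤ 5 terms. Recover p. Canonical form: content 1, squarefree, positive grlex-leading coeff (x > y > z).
3*x^2 - y^2 + 2*z

Degree: a hyperbolic paraboloid; a quadric, so deg p = 2.
Symmetries: the x ↦ −x reflection is a symmetry, so x appears only in even powers; it's symmetric under y → −y, forcing even powers of y.
Reading off the gridlines: it meets the x-axis at x = 0 (among the integer gridlines); it meets the z-axis at z = 0 (among the integer gridlines); it crosses the y-axis at the gridline y = 0.
Together with the visible shape, these determine p as stated.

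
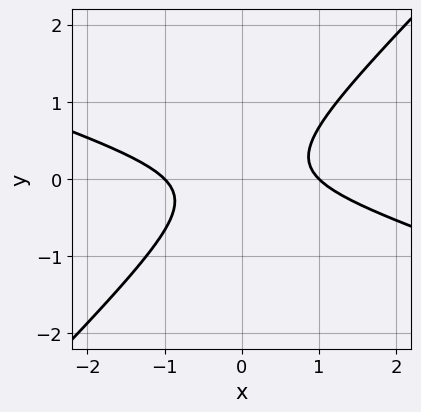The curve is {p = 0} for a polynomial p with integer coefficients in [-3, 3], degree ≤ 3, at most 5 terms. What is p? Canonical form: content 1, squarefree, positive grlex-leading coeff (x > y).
x^2 + 2*x*y - 3*y^2 - 1

(a) deg p = 2.
(b) Checking where it meets the axes: it misses every integer gridline on the y-axis; among the integer gridlines, it crosses the x-axis at x ∈ {-1, 1}.
(c) Putting this together gives p.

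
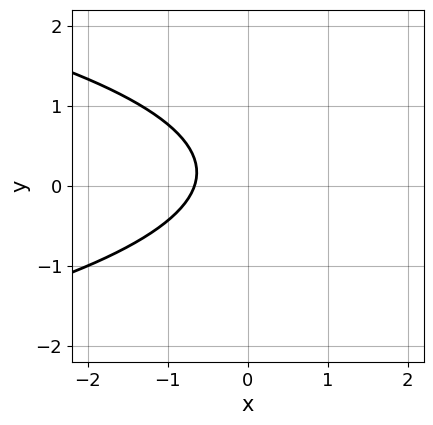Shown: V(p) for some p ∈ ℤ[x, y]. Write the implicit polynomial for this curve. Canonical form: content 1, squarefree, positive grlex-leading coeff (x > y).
3*y^2 + 3*x - y + 2

First, deg p = 2. No degree-1 curve has this shape.
Then, observable constraints: the curve avoids every integer y-axis point in the box.
Finally, the integer polynomial consistent with all of this is the stated p.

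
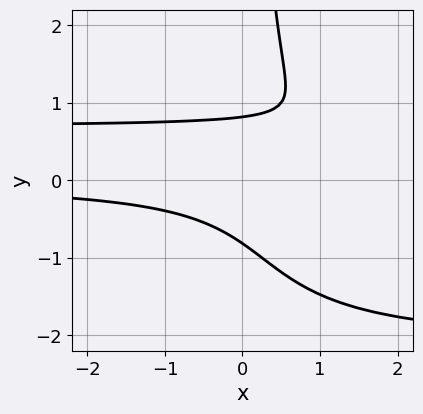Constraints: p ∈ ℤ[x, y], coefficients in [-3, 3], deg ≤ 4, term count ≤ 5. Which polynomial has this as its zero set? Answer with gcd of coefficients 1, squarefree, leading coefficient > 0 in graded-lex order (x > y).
First, degree: the shape is more complex than any degree-3 curve, so deg p = 4.
Next, checking where it meets the axes: the curve avoids every integer x-axis point in the box.
Finally, these observations pin down the coefficients.

2*x*y^3 + 3*x*y^2 - 3*x*y - 3*y^2 + 2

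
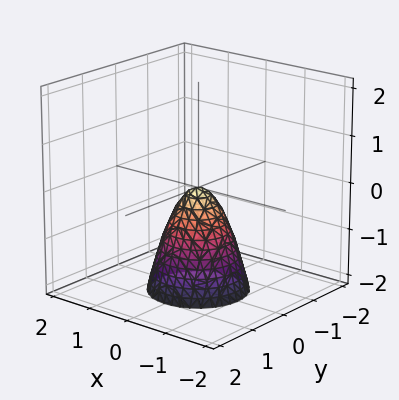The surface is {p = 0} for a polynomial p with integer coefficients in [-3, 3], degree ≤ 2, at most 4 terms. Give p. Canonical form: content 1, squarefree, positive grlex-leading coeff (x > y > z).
1. The degree is 2 — a paraboloid; a quadric.
2. Symmetries: the z-axis is an axis of rotation, so x and y enter only as x² + y².
3. Observable constraints: a circular section at z = -2 has radius exactly 1; one x-axis crossing is at x = 0; it meets the y-axis at y = 0 (among the integer gridlines); it meets the z-axis at z = 0 (among the integer gridlines).
4. Assembling these constraints gives the stated polynomial.

2*x^2 + 2*y^2 + z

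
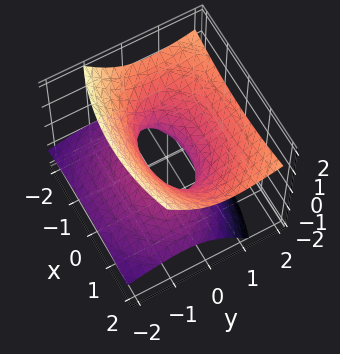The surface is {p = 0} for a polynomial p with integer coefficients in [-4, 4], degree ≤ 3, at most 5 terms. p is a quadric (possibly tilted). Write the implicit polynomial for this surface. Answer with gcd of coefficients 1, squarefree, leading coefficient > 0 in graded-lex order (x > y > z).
Degree: no degree-1 surface has this shape, so deg p = 2.
Against the integer gridlines: the surface avoids every integer z-axis point in the box; the x-axis gridline crossings are at x ∈ {-1, 1}.
The integer polynomial consistent with all of this is the stated p.

x^2 + 2*y^2 - 3*y*z - 3*z^2 - 1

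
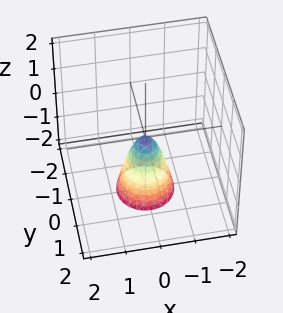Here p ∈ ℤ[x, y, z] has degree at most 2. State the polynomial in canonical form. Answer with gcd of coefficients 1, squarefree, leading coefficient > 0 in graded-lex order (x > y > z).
3*x^2 + 3*y^2 + z

(a) deg p = 2.
(b) Symmetries: rotational symmetry about the z-axis ⇒ p depends on x, y only through x² + y².
(c) Observable constraints: it meets the y-axis at y = 0 (among the integer gridlines); it crosses the z-axis at the gridline z = 0; one x-axis crossing is at x = 0; a circular section at z = -1 has radius between 0 and 1.
(d) Putting this together gives p.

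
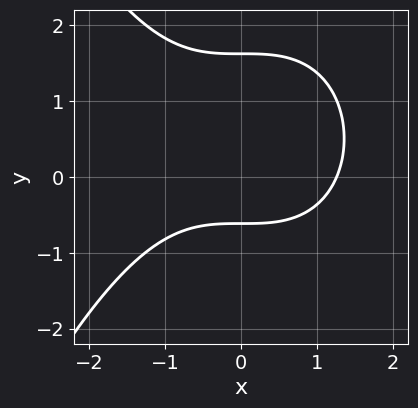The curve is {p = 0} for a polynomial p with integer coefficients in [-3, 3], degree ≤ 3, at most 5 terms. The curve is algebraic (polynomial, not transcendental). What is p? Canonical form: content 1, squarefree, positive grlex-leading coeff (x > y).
(a) Degree: no degree-2 curve has this shape, so deg p = 3.
(b) Matching integer coefficients to the picture gives p.

x^3 + 2*y^2 - 2*y - 2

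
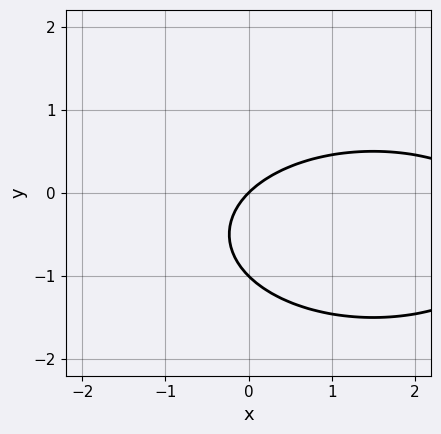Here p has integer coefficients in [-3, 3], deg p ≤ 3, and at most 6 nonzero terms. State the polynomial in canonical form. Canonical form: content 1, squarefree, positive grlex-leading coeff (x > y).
Degree: a generic line meets the curve in up to 2 points, so deg p = 2.
Reading off the gridlines: among the integer gridlines, it crosses the y-axis at y ∈ {-1, 0}; it meets the x-axis at x = 0 (among the integer gridlines).
Matching integer coefficients to the picture gives p.

x^2 + 3*y^2 - 3*x + 3*y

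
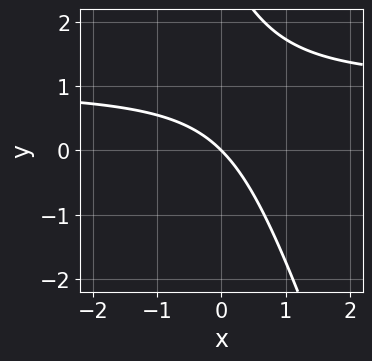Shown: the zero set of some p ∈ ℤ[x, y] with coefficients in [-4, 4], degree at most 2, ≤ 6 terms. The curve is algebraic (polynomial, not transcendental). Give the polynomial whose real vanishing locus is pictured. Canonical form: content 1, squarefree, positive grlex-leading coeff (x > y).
First, degree: no degree-1 curve has this shape, so deg p = 2.
Then, checking where it meets the axes: it crosses the y-axis at the gridline y = 0; it meets the x-axis at x = 0 (among the integer gridlines).
Finally, fitting integer coefficients to these (and the overall shape) gives p.

3*x*y + y^2 - 3*x - 3*y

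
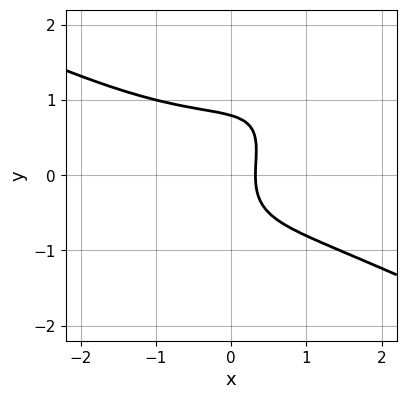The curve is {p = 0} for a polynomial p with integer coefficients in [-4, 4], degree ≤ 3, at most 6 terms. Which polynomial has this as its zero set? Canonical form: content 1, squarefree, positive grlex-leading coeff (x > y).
First, deg p = 3.
Finally, matching integer coefficients to the picture gives p.

x^3 - 3*x*y^2 + 2*y^3 + 3*x - 1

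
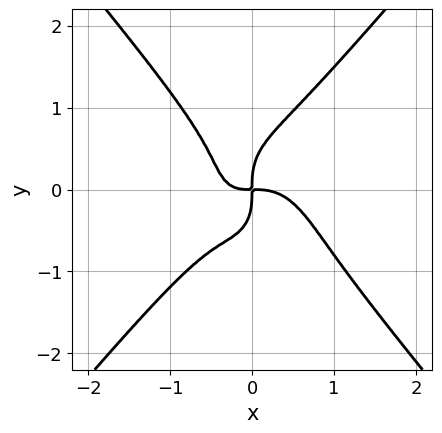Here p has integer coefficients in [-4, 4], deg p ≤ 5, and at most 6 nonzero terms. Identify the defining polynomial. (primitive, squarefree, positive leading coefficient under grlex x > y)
1. Degree: a generic line meets the curve in up to 4 points, so deg p = 4.
2. Observable constraints: it crosses the y-axis at the gridline y = 0; it meets the x-axis at x = 0 (among the integer gridlines).
3. The integer polynomial consistent with all of this is the stated p.

2*x^4 - y^4 + x^2*y + x*y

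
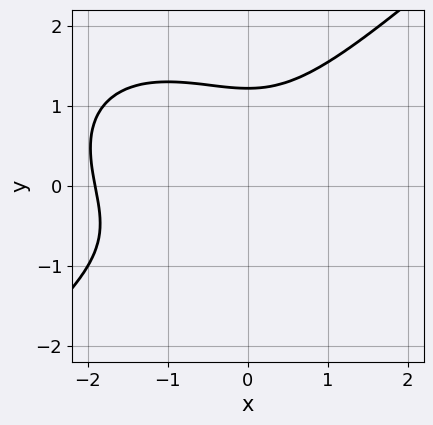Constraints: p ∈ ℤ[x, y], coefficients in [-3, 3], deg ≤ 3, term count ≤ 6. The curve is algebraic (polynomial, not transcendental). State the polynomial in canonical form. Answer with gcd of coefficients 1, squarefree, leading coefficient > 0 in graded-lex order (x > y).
2*x^3 - 3*y^3 + 3*x^2 + 2*y + 3

The degree is 3 — a generic line meets the curve in up to 3 points.
Matching integer coefficients to the picture gives p.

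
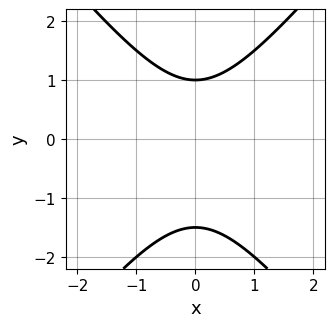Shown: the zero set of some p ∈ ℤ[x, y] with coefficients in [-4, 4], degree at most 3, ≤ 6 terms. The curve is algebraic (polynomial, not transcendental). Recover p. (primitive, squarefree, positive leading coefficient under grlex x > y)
(a) deg p = 2.
(b) Symmetries: it's symmetric under x → −x, forcing even powers of x.
(c) Reading off the gridlines: it crosses the y-axis at the gridline y = 1; the curve avoids every integer x-axis point in the box.
(d) Fitting integer coefficients to these (and the overall shape) gives p.

3*x^2 - 2*y^2 - y + 3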